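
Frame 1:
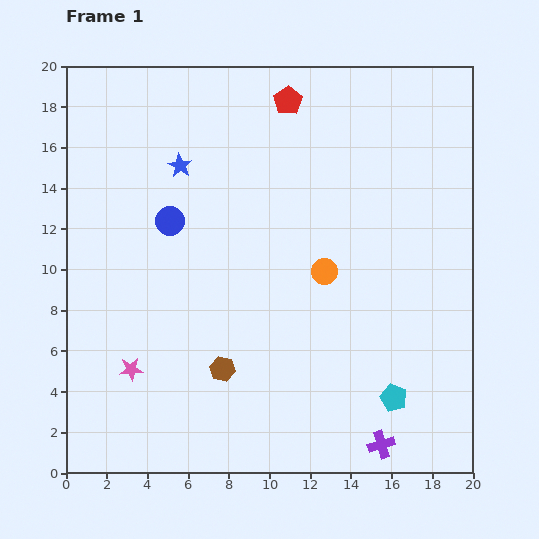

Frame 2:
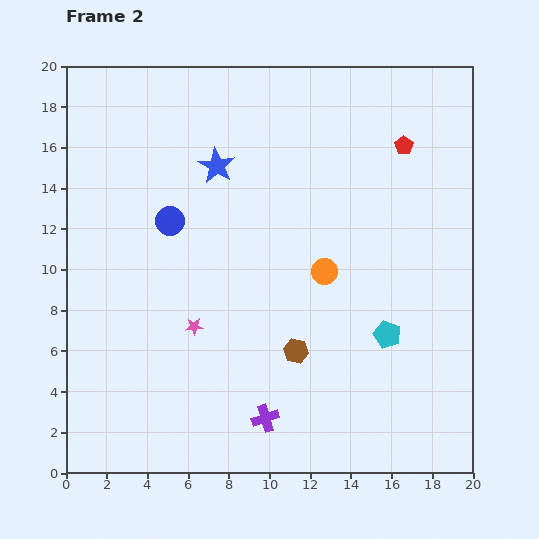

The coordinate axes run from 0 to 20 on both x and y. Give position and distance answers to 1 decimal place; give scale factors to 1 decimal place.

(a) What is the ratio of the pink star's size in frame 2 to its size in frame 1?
0.7×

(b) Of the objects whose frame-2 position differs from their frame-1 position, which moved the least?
the blue star

(moved 1.8)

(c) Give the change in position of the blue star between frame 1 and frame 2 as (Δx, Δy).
(1.8, 0.0)

The blue star was at (5.6, 15.1) in frame 1 and (7.4, 15.1) in frame 2.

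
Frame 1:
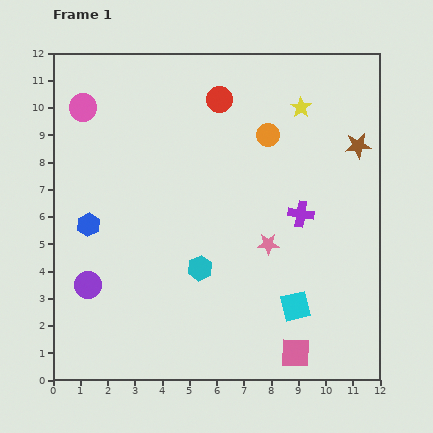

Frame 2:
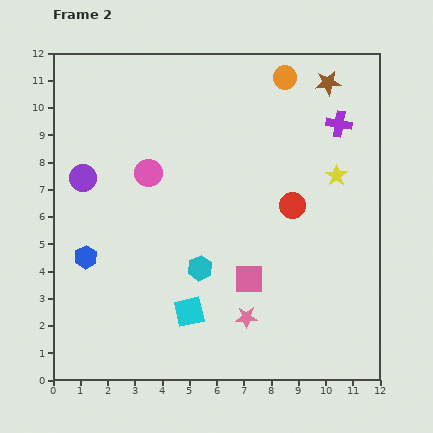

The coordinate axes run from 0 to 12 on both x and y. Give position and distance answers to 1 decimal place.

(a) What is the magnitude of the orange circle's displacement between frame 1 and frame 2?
2.2

The orange circle moved from (7.9, 9.0) to (8.5, 11.1), a distance of √(0.6² + 2.1²) ≈ 2.2.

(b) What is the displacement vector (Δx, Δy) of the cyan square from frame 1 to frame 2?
(-3.9, -0.2)

The cyan square was at (8.9, 2.7) in frame 1 and (5.0, 2.5) in frame 2.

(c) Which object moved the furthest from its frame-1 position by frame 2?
the red circle

(moved 4.7; next 3.9)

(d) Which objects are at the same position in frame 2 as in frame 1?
the cyan hexagon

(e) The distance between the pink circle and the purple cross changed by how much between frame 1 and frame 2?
-1.7

Distance in frame 1: 8.9. Distance in frame 2: 7.2.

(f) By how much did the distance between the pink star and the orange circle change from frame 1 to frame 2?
+4.9

Distance in frame 1: 4.0. Distance in frame 2: 8.9.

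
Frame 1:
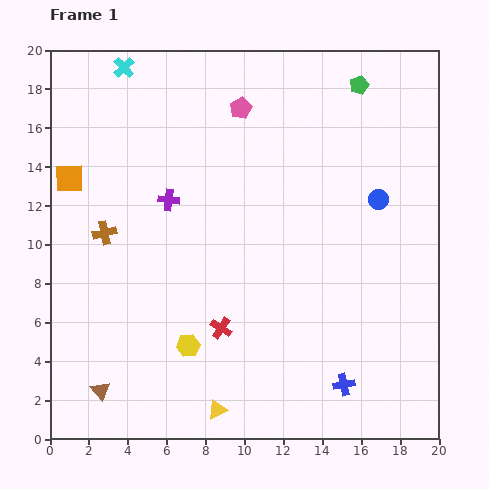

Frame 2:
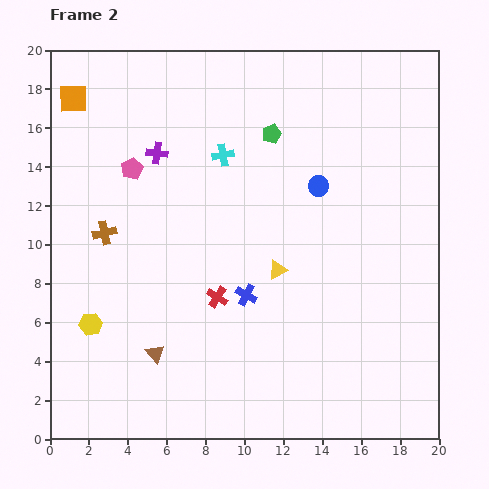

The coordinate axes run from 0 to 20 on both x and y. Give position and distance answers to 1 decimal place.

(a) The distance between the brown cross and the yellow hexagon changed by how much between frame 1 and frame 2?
-2.4

Distance in frame 1: 7.2. Distance in frame 2: 4.8.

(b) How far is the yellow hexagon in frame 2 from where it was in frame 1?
5.1

The yellow hexagon moved from (7.1, 4.8) to (2.1, 5.9), a distance of √(5.0² + 1.1²) ≈ 5.1.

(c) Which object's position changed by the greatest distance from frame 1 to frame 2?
the yellow triangle

(moved 7.8; next 6.8)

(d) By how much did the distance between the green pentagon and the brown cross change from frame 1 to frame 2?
-5.1

Distance in frame 1: 15.1. Distance in frame 2: 10.0.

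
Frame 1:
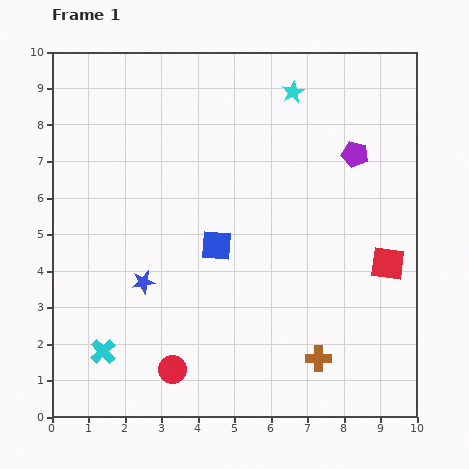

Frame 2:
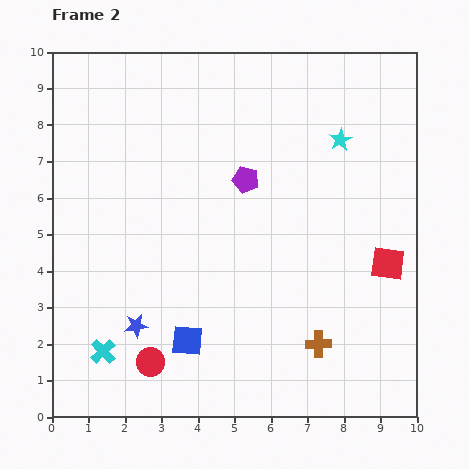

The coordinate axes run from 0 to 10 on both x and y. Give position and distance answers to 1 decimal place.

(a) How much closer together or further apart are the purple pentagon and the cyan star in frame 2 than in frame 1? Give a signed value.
+0.4

Distance in frame 1: 2.4. Distance in frame 2: 2.8.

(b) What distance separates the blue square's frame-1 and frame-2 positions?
2.7

The blue square moved from (4.5, 4.7) to (3.7, 2.1), a distance of √(0.8² + 2.6²) ≈ 2.7.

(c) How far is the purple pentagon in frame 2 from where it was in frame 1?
3.1

The purple pentagon moved from (8.3, 7.2) to (5.3, 6.5), a distance of √(3.0² + 0.7²) ≈ 3.1.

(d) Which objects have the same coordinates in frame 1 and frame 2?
the red square, the cyan cross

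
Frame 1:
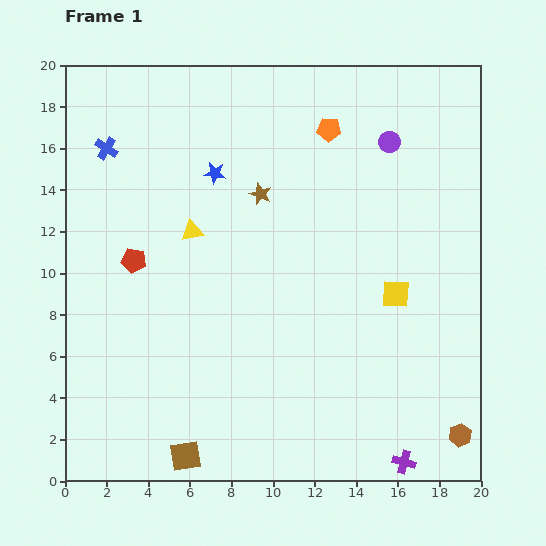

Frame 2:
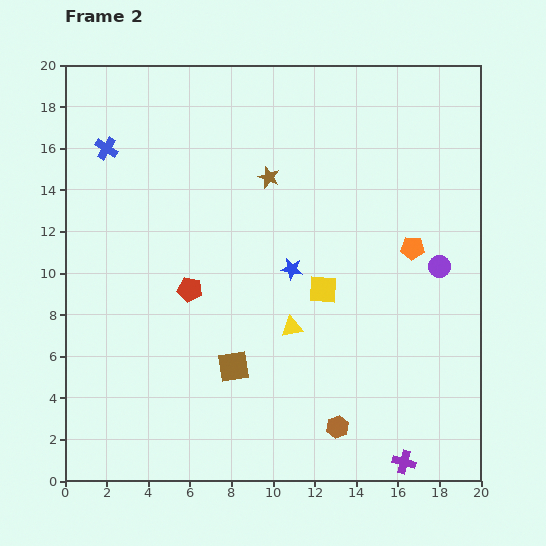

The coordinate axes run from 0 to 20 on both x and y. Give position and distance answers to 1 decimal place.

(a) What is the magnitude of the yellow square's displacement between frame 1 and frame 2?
3.5

The yellow square moved from (15.9, 9.0) to (12.4, 9.2), a distance of √(3.5² + 0.2²) ≈ 3.5.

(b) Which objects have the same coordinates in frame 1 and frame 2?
the purple cross, the blue cross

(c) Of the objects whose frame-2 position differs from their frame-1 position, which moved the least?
the brown star

(moved 0.9)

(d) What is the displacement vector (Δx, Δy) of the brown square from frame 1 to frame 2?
(2.3, 4.3)

The brown square was at (5.8, 1.2) in frame 1 and (8.1, 5.5) in frame 2.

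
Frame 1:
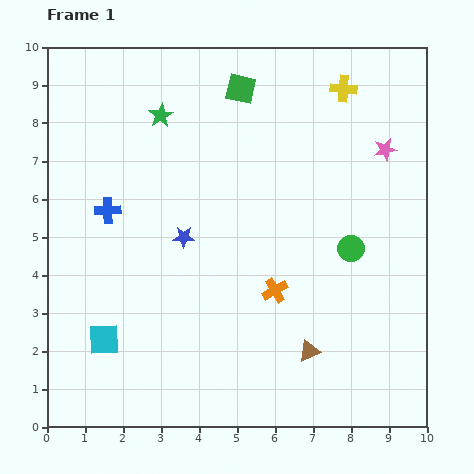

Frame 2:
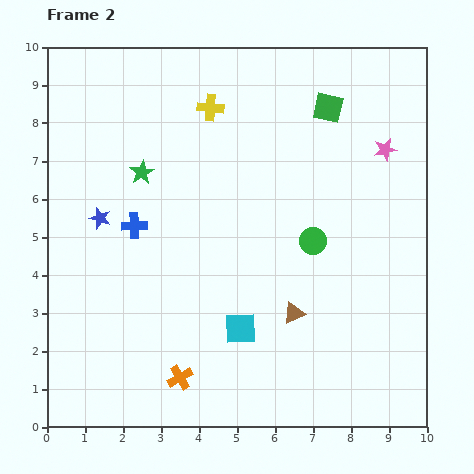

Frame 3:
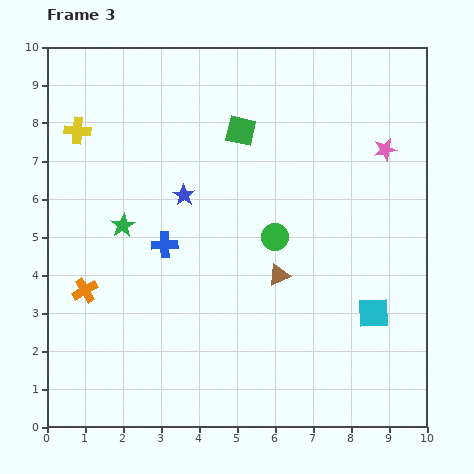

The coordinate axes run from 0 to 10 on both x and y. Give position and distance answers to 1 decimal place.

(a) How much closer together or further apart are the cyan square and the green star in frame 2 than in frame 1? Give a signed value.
-1.2

Distance in frame 1: 6.1. Distance in frame 2: 4.9.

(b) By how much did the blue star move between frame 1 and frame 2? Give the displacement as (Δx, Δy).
(-2.2, 0.5)

The blue star was at (3.6, 5.0) in frame 1 and (1.4, 5.5) in frame 2.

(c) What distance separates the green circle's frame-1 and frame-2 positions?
1.0

The green circle moved from (8.0, 4.7) to (7.0, 4.9), a distance of √(1.0² + 0.2²) ≈ 1.0.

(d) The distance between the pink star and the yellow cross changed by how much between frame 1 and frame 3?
+6.2

Distance in frame 1: 1.9. Distance in frame 3: 8.1.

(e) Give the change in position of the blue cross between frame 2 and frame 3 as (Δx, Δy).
(0.8, -0.5)

The blue cross was at (2.3, 5.3) in frame 2 and (3.1, 4.8) in frame 3.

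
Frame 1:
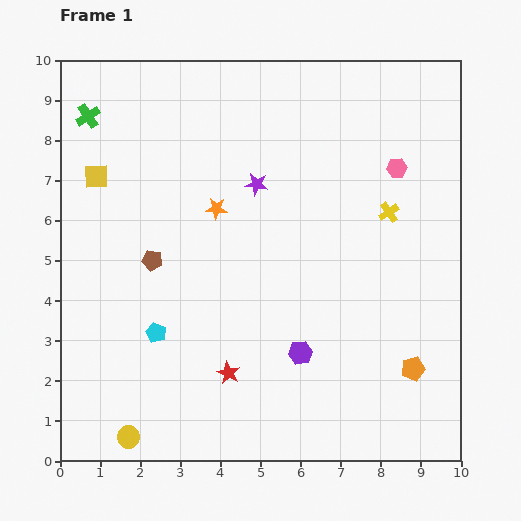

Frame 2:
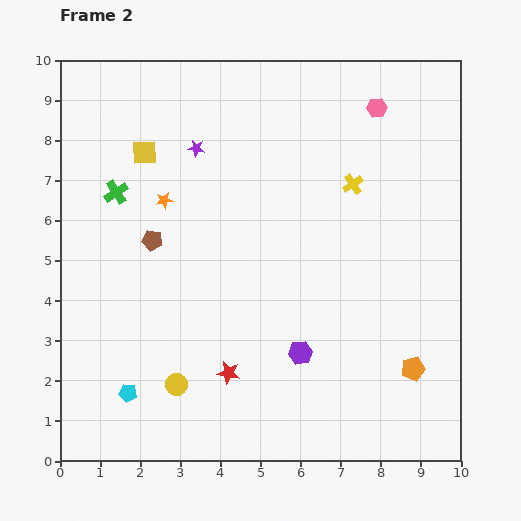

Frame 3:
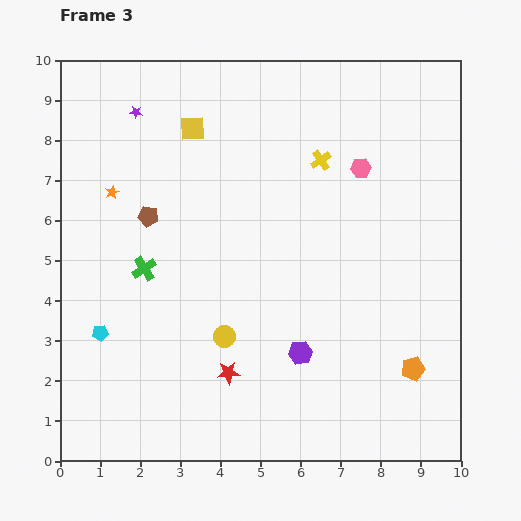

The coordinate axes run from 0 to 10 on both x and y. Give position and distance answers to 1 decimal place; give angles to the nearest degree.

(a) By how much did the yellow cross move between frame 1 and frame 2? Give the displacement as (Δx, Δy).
(-0.9, 0.7)

The yellow cross was at (8.2, 6.2) in frame 1 and (7.3, 6.9) in frame 2.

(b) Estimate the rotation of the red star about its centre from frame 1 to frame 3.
31° counter-clockwise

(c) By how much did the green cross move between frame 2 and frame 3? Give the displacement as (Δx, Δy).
(0.7, -1.9)

The green cross was at (1.4, 6.7) in frame 2 and (2.1, 4.8) in frame 3.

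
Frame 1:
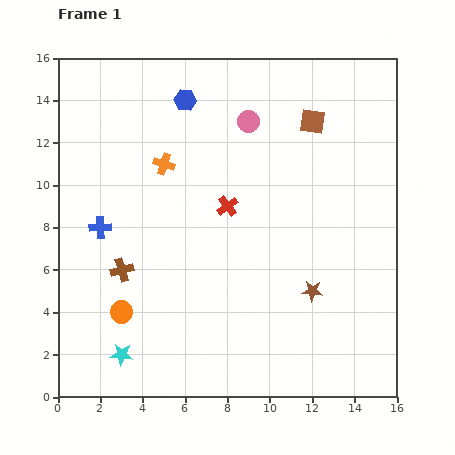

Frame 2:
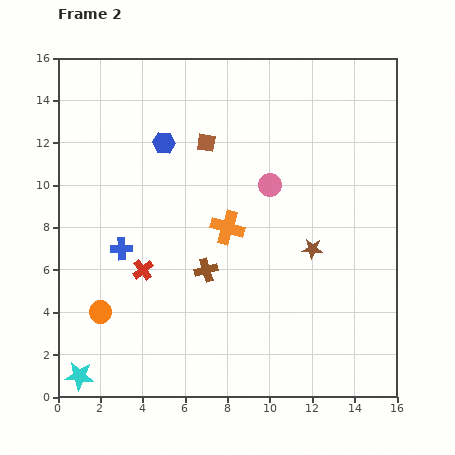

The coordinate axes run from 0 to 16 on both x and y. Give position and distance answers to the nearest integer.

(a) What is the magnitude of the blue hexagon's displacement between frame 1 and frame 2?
2

The blue hexagon moved from (6, 14) to (5, 12), a distance of √(1² + 2²) ≈ 2.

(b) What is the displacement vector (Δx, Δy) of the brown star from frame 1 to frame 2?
(0, 2)

The brown star was at (12, 5) in frame 1 and (12, 7) in frame 2.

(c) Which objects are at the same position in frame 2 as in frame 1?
none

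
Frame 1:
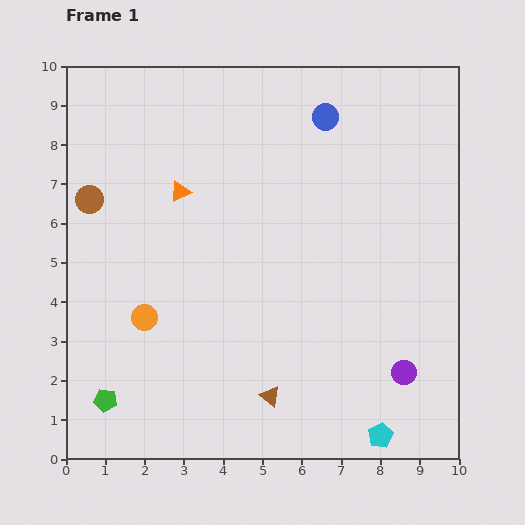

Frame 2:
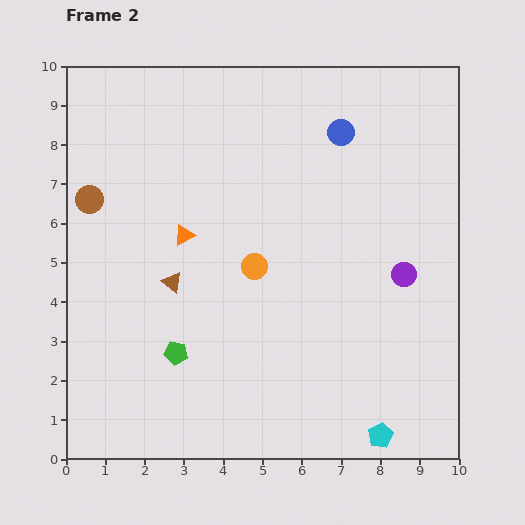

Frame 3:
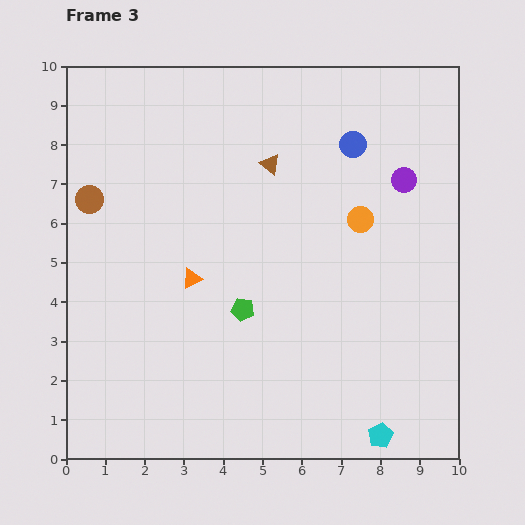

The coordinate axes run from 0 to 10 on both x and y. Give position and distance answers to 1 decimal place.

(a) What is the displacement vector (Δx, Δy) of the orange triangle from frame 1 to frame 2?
(0.1, -1.1)

The orange triangle was at (2.9, 6.8) in frame 1 and (3.0, 5.7) in frame 2.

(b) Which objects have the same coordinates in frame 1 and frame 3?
the cyan pentagon, the brown circle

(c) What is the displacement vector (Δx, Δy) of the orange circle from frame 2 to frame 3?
(2.7, 1.2)

The orange circle was at (4.8, 4.9) in frame 2 and (7.5, 6.1) in frame 3.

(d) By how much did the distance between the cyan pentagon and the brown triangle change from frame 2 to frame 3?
+0.8

Distance in frame 2: 6.6. Distance in frame 3: 7.4.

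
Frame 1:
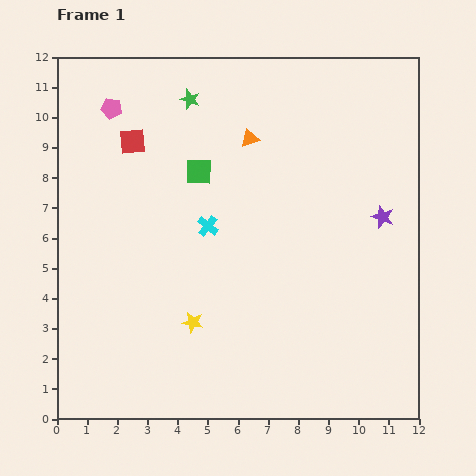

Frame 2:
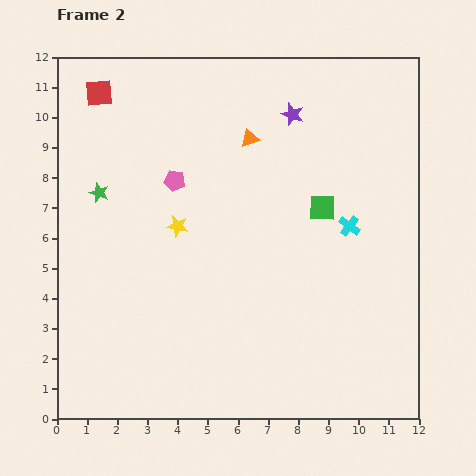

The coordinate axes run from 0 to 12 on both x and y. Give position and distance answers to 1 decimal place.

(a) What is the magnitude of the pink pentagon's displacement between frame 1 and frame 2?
3.2

The pink pentagon moved from (1.8, 10.3) to (3.9, 7.9), a distance of √(2.1² + 2.4²) ≈ 3.2.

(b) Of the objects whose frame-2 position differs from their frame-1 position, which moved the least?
the red square

(moved 1.9)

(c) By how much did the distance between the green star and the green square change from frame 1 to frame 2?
+5.0

Distance in frame 1: 2.4. Distance in frame 2: 7.4.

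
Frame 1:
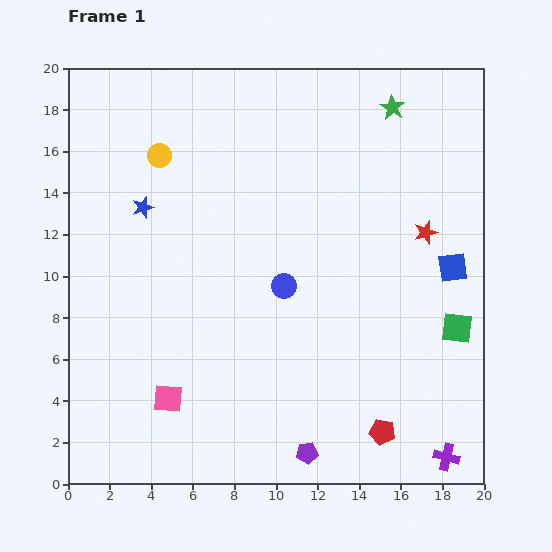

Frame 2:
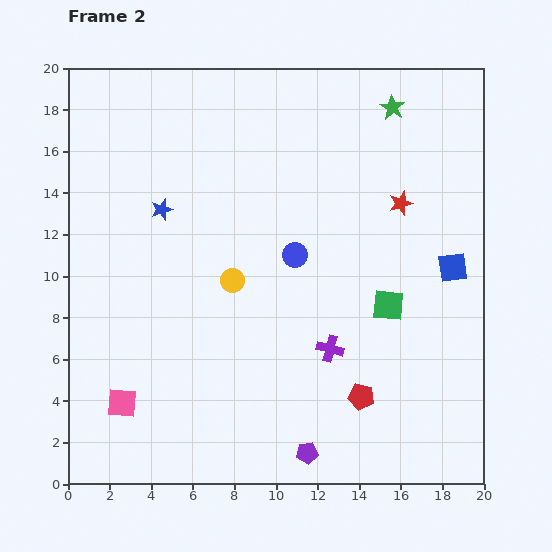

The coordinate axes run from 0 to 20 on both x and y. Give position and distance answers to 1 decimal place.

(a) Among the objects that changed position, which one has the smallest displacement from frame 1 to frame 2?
the blue star

(moved 0.9)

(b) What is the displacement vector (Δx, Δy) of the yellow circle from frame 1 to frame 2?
(3.5, -6.0)

The yellow circle was at (4.4, 15.8) in frame 1 and (7.9, 9.8) in frame 2.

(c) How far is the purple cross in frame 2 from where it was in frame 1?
7.6

The purple cross moved from (18.2, 1.3) to (12.6, 6.5), a distance of √(5.6² + 5.2²) ≈ 7.6.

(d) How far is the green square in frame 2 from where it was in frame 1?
3.5

The green square moved from (18.7, 7.5) to (15.4, 8.6), a distance of √(3.3² + 1.1²) ≈ 3.5.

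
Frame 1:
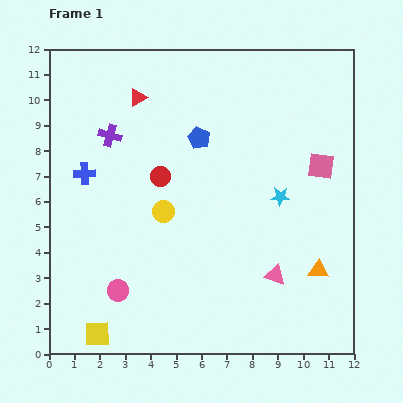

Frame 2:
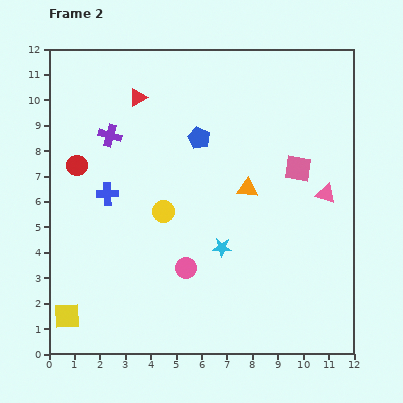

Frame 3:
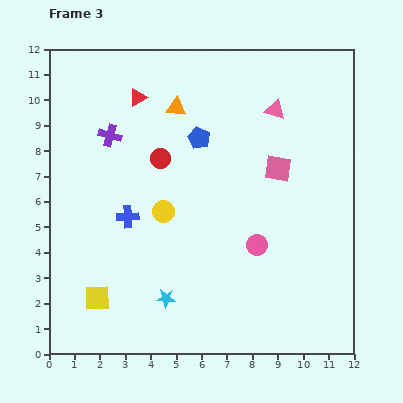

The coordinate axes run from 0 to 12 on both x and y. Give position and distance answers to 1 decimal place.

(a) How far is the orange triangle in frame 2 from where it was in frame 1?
4.3

The orange triangle moved from (10.6, 3.3) to (7.8, 6.5), a distance of √(2.8² + 3.2²) ≈ 4.3.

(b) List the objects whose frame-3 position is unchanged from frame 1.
the red triangle, the purple cross, the blue pentagon, the yellow circle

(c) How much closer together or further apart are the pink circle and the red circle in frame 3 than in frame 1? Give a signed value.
+0.3

Distance in frame 1: 4.8. Distance in frame 3: 5.1.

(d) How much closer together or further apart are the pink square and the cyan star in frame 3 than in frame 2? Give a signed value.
+2.4

Distance in frame 2: 4.3. Distance in frame 3: 6.7.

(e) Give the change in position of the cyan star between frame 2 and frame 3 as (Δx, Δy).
(-2.2, -2.0)

The cyan star was at (6.8, 4.2) in frame 2 and (4.6, 2.2) in frame 3.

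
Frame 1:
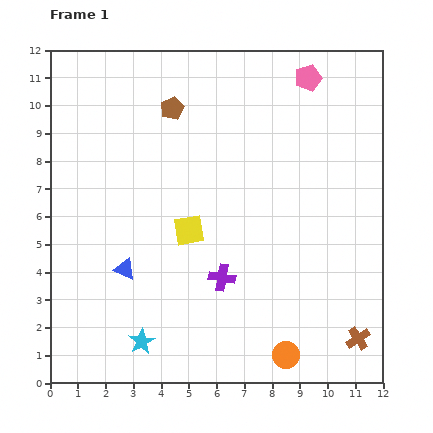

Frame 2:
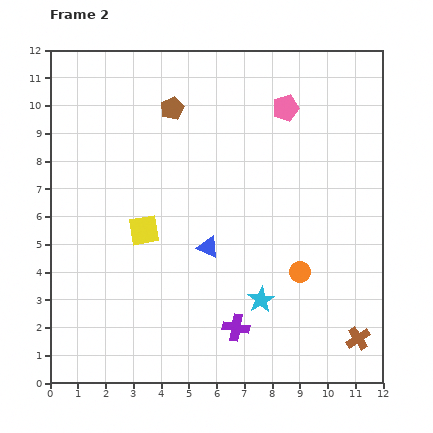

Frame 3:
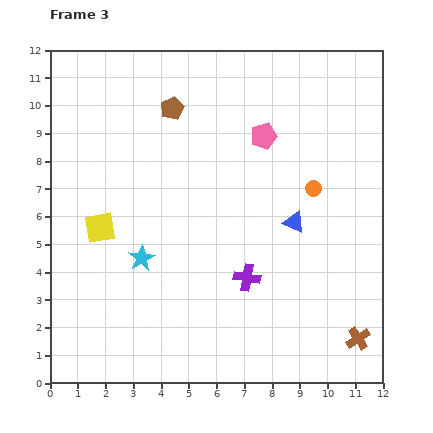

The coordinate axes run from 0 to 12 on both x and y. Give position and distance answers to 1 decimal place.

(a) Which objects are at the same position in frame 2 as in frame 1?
the brown pentagon, the brown cross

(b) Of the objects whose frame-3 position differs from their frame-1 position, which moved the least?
the purple cross

(moved 0.9)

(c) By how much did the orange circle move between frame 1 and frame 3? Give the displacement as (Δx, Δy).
(1.0, 6.0)

The orange circle was at (8.5, 1.0) in frame 1 and (9.5, 7.0) in frame 3.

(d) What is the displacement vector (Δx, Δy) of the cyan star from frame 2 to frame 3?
(-4.3, 1.5)

The cyan star was at (7.6, 3.0) in frame 2 and (3.3, 4.5) in frame 3.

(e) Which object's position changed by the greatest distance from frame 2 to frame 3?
the cyan star

(moved 4.6; next 3.2)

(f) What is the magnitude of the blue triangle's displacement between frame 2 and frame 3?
3.2

The blue triangle moved from (5.7, 4.9) to (8.8, 5.8), a distance of √(3.1² + 0.9²) ≈ 3.2.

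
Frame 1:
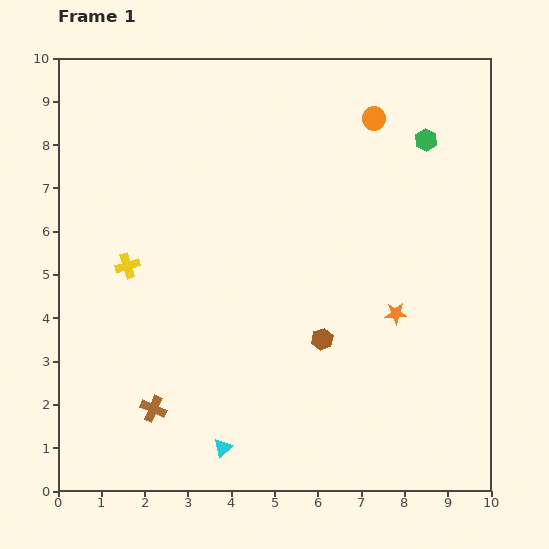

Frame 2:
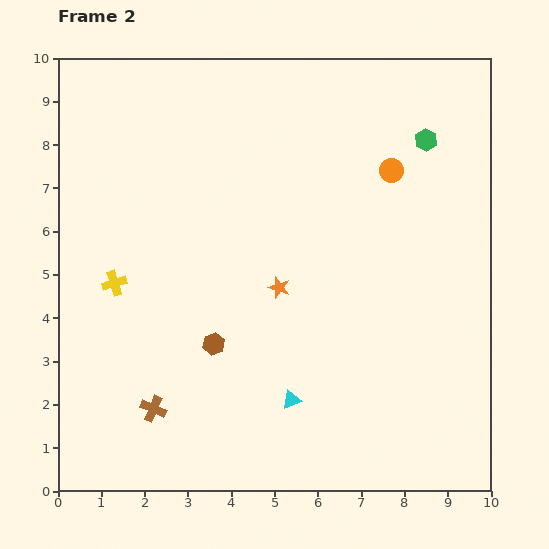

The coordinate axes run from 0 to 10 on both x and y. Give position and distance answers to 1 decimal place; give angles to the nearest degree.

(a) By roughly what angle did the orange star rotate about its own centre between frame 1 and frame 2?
19° clockwise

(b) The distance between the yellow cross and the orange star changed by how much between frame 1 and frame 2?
-2.5

Distance in frame 1: 6.3. Distance in frame 2: 3.8.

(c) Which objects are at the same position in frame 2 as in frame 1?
the green hexagon, the brown cross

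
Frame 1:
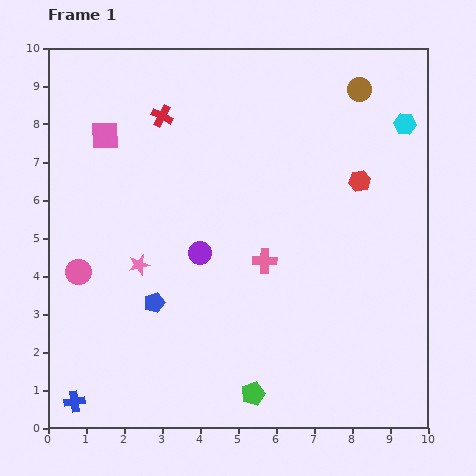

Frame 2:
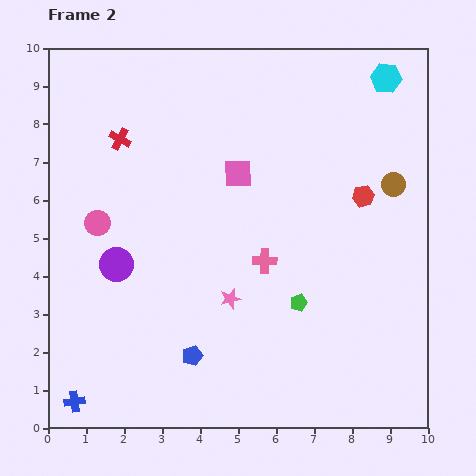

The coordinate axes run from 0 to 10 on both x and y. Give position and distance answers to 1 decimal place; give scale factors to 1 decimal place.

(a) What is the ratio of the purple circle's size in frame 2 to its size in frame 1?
1.5×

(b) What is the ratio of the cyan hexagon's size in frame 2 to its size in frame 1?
1.4×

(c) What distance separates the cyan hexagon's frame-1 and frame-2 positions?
1.3

The cyan hexagon moved from (9.4, 8.0) to (8.9, 9.2), a distance of √(0.5² + 1.2²) ≈ 1.3.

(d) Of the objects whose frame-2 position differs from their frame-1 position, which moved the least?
the red hexagon

(moved 0.4)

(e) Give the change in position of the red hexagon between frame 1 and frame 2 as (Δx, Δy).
(0.1, -0.4)

The red hexagon was at (8.2, 6.5) in frame 1 and (8.3, 6.1) in frame 2.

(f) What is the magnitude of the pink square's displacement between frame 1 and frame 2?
3.6

The pink square moved from (1.5, 7.7) to (5.0, 6.7), a distance of √(3.5² + 1.0²) ≈ 3.6.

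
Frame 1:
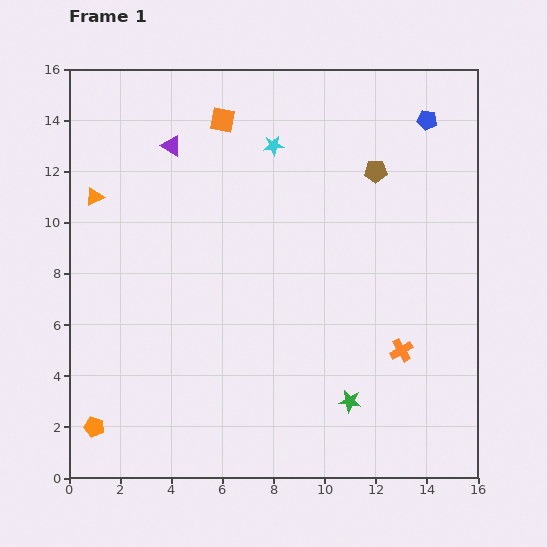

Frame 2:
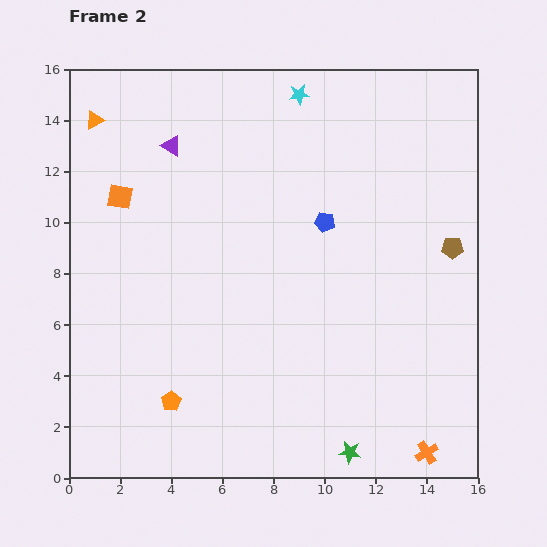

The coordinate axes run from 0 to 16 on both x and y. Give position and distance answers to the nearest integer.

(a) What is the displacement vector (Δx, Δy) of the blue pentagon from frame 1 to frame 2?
(-4, -4)

The blue pentagon was at (14, 14) in frame 1 and (10, 10) in frame 2.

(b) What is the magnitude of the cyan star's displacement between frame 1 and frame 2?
2

The cyan star moved from (8, 13) to (9, 15), a distance of √(1² + 2²) ≈ 2.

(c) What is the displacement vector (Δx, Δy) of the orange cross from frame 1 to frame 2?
(1, -4)

The orange cross was at (13, 5) in frame 1 and (14, 1) in frame 2.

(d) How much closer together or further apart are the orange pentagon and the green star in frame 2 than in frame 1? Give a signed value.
-3

Distance in frame 1: 10. Distance in frame 2: 7.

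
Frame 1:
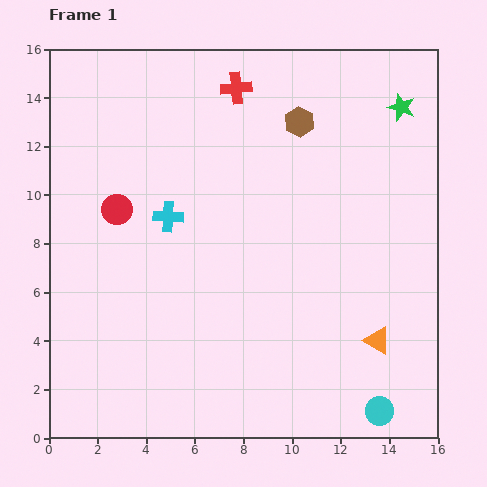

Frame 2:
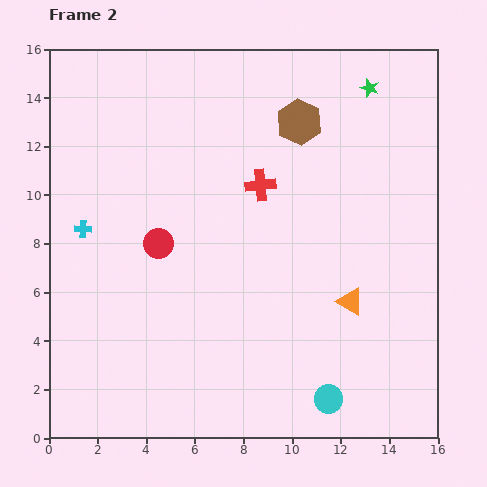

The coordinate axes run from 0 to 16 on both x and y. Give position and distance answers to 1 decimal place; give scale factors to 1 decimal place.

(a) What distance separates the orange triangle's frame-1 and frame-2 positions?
1.9

The orange triangle moved from (13.5, 4.0) to (12.4, 5.6), a distance of √(1.1² + 1.6²) ≈ 1.9.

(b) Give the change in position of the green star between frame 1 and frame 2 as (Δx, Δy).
(-1.3, 0.8)

The green star was at (14.5, 13.6) in frame 1 and (13.2, 14.4) in frame 2.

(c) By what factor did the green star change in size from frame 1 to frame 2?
0.7×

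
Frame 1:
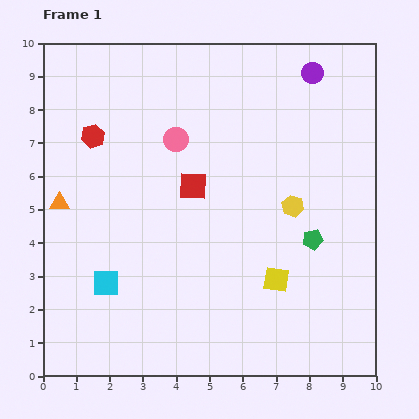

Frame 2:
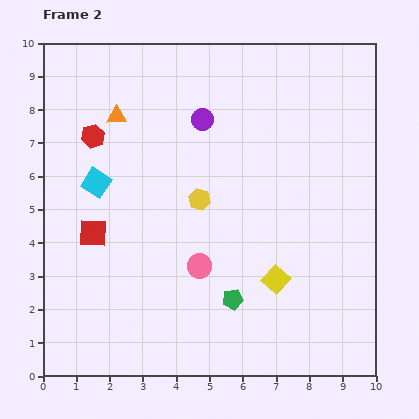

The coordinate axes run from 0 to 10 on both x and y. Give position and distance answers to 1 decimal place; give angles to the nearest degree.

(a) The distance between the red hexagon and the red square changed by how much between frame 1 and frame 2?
-0.5

Distance in frame 1: 3.4. Distance in frame 2: 2.9.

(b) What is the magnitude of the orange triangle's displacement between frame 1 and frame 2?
3.1

The orange triangle moved from (0.5, 5.2) to (2.2, 7.8), a distance of √(1.7² + 2.6²) ≈ 3.1.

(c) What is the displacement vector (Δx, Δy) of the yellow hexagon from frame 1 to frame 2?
(-2.8, 0.2)

The yellow hexagon was at (7.5, 5.1) in frame 1 and (4.7, 5.3) in frame 2.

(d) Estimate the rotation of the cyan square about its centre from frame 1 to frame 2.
32° clockwise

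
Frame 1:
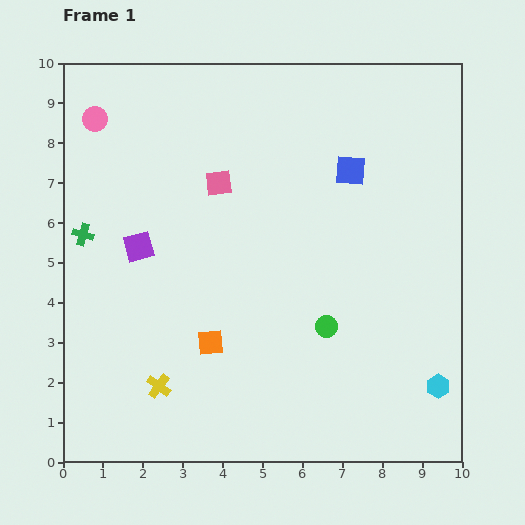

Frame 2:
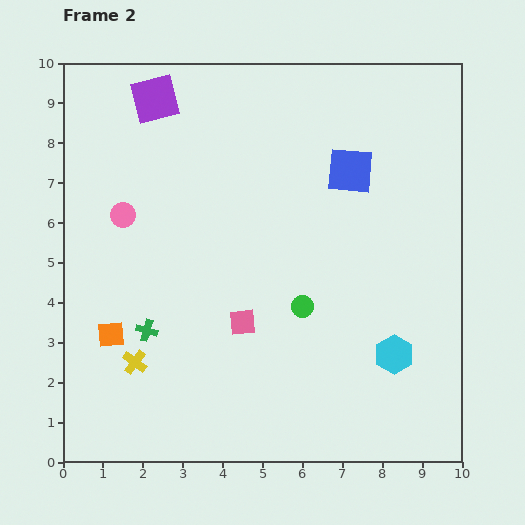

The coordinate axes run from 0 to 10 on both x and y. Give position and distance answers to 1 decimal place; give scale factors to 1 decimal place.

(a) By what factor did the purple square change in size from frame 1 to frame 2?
1.6×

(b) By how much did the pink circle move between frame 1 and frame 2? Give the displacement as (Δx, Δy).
(0.7, -2.4)

The pink circle was at (0.8, 8.6) in frame 1 and (1.5, 6.2) in frame 2.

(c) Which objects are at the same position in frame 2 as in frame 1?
the blue square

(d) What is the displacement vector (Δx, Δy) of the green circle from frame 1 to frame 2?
(-0.6, 0.5)

The green circle was at (6.6, 3.4) in frame 1 and (6.0, 3.9) in frame 2.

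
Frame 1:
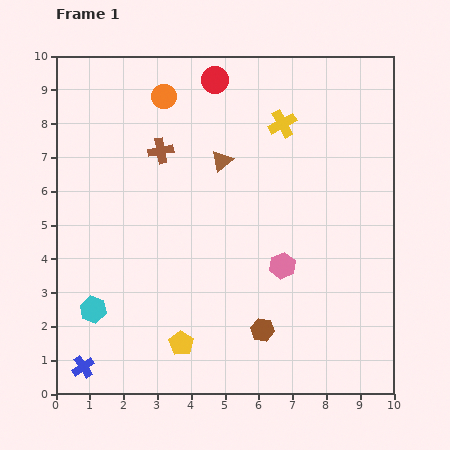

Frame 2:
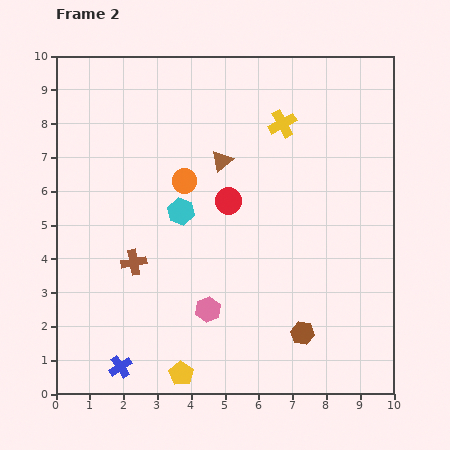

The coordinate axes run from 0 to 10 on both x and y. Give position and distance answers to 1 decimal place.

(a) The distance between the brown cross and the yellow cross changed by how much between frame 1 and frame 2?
+2.3

Distance in frame 1: 3.7. Distance in frame 2: 6.0.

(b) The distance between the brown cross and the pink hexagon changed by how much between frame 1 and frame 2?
-2.4

Distance in frame 1: 5.0. Distance in frame 2: 2.6.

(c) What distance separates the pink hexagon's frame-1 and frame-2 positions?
2.6

The pink hexagon moved from (6.7, 3.8) to (4.5, 2.5), a distance of √(2.2² + 1.3²) ≈ 2.6.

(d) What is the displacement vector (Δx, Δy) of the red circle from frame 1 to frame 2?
(0.4, -3.6)

The red circle was at (4.7, 9.3) in frame 1 and (5.1, 5.7) in frame 2.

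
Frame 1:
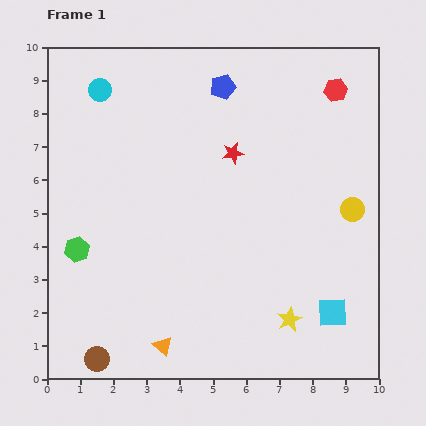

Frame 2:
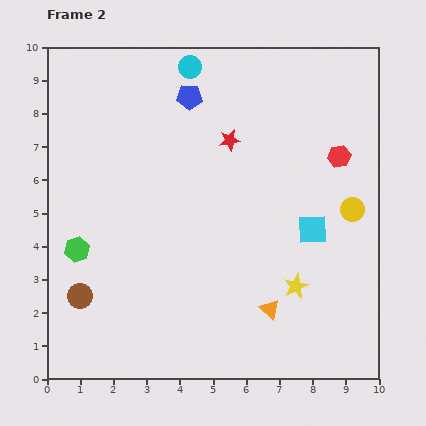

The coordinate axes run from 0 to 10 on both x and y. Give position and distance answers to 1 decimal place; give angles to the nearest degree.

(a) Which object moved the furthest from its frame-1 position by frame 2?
the orange triangle

(moved 3.4; next 2.8)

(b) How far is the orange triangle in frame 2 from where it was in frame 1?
3.4

The orange triangle moved from (3.5, 1.0) to (6.7, 2.1), a distance of √(3.2² + 1.1²) ≈ 3.4.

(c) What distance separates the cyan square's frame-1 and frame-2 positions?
2.6

The cyan square moved from (8.6, 2.0) to (8.0, 4.5), a distance of √(0.6² + 2.5²) ≈ 2.6.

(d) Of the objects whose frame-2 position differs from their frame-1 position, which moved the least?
the red star

(moved 0.4)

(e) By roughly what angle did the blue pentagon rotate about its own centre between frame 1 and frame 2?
17° clockwise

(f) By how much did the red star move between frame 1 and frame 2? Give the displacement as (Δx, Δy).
(-0.1, 0.4)

The red star was at (5.6, 6.8) in frame 1 and (5.5, 7.2) in frame 2.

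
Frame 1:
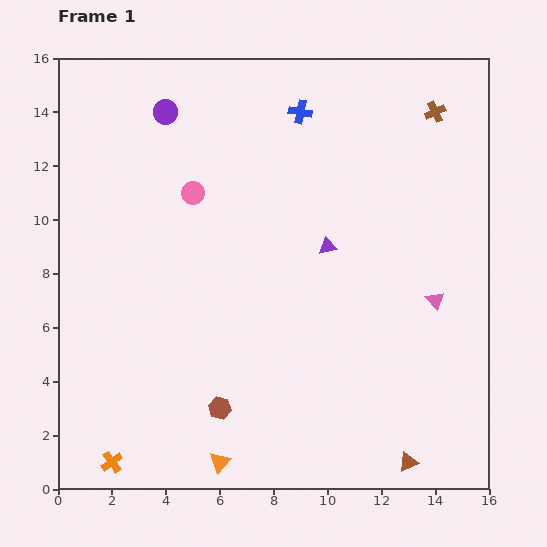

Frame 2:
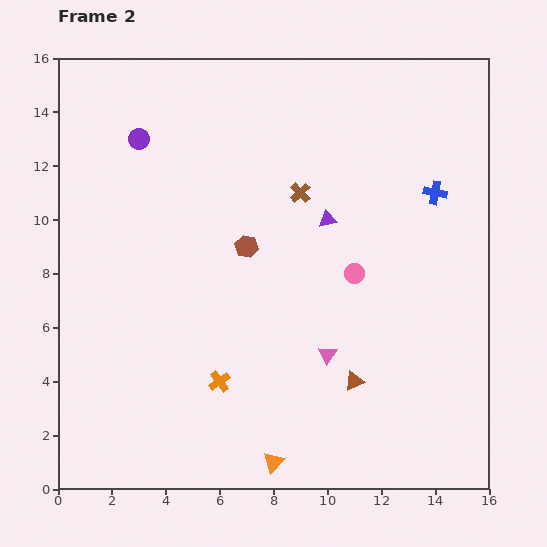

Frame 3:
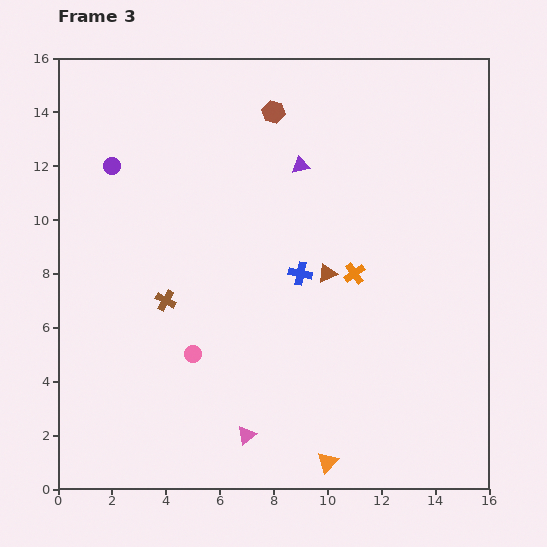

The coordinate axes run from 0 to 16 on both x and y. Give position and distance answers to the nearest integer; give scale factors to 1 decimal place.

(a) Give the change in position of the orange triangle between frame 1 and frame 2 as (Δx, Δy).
(2, 0)

The orange triangle was at (6, 1) in frame 1 and (8, 1) in frame 2.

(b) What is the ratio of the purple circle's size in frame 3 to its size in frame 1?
0.7×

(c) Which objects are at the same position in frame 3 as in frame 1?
none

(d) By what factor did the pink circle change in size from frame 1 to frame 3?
0.7×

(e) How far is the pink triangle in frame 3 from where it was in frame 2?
4

The pink triangle moved from (10, 5) to (7, 2), a distance of √(3² + 3²) ≈ 4.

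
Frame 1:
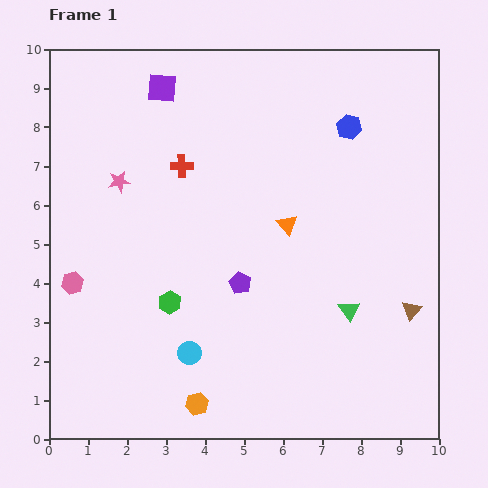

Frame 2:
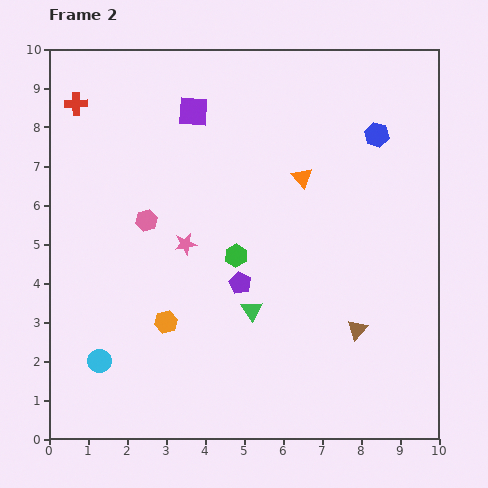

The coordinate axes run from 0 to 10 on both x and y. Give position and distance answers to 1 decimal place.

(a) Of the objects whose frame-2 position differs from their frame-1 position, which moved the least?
the blue hexagon

(moved 0.7)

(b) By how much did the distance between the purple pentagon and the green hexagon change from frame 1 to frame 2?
-1.2

Distance in frame 1: 1.9. Distance in frame 2: 0.7.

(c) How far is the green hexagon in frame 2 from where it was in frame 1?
2.1

The green hexagon moved from (3.1, 3.5) to (4.8, 4.7), a distance of √(1.7² + 1.2²) ≈ 2.1.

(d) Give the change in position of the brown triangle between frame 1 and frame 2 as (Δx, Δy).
(-1.4, -0.5)

The brown triangle was at (9.3, 3.3) in frame 1 and (7.9, 2.8) in frame 2.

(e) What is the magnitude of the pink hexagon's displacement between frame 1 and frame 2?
2.5

The pink hexagon moved from (0.6, 4.0) to (2.5, 5.6), a distance of √(1.9² + 1.6²) ≈ 2.5.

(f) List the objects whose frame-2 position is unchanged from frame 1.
the purple pentagon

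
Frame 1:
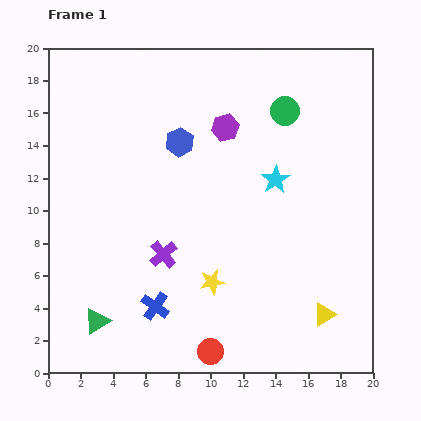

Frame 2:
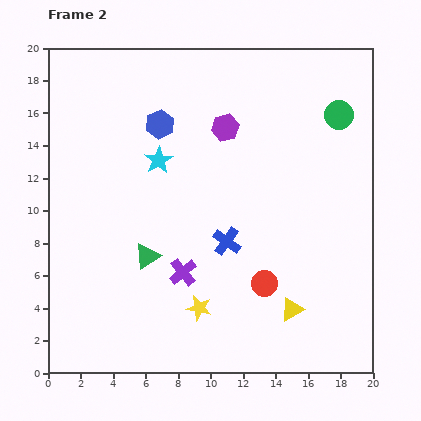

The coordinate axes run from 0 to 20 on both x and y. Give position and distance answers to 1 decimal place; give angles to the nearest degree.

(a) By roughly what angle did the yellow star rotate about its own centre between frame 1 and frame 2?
23° clockwise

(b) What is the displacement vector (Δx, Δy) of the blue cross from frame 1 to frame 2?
(4.4, 4.0)

The blue cross was at (6.6, 4.1) in frame 1 and (11.0, 8.1) in frame 2.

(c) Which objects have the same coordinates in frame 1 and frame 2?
the purple hexagon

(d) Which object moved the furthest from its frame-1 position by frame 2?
the cyan star

(moved 7.3; next 5.9)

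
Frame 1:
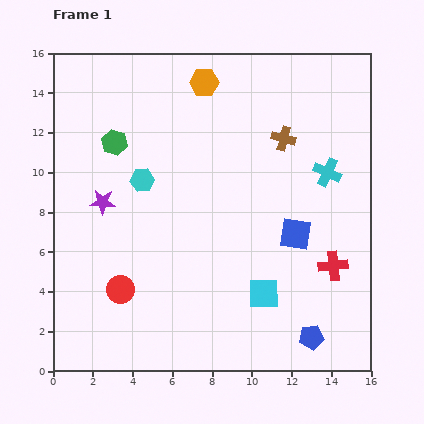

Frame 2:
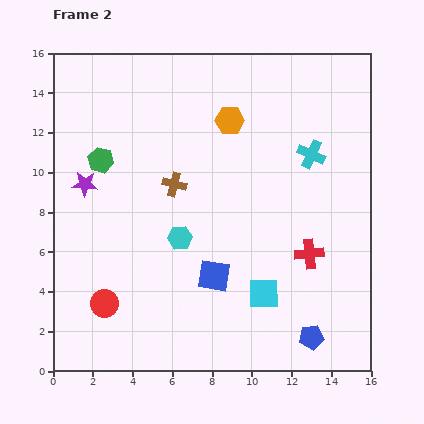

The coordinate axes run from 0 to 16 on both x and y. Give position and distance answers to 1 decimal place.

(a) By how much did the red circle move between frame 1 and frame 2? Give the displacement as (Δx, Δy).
(-0.8, -0.7)

The red circle was at (3.4, 4.1) in frame 1 and (2.6, 3.4) in frame 2.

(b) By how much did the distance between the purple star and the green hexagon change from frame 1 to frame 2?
-1.7

Distance in frame 1: 3.1. Distance in frame 2: 1.4.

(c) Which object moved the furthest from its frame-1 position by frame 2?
the brown cross

(moved 6.0; next 4.6)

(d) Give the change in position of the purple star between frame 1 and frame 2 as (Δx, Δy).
(-0.9, 0.9)

The purple star was at (2.5, 8.5) in frame 1 and (1.6, 9.4) in frame 2.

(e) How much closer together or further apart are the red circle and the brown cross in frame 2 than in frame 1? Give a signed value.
-4.3

Distance in frame 1: 11.2. Distance in frame 2: 6.9.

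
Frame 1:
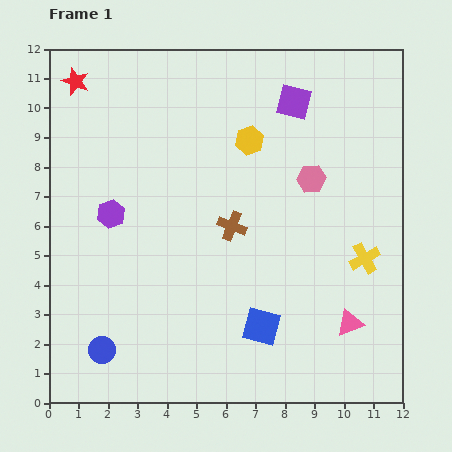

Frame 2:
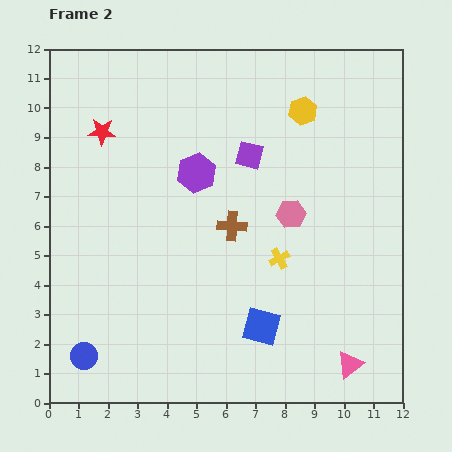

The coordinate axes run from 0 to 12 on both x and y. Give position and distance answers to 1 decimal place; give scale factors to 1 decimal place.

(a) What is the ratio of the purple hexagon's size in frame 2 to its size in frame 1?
1.4×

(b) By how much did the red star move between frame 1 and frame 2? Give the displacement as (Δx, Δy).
(0.9, -1.7)

The red star was at (0.9, 10.9) in frame 1 and (1.8, 9.2) in frame 2.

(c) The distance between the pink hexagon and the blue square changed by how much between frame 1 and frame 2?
-1.4

Distance in frame 1: 5.3. Distance in frame 2: 3.9.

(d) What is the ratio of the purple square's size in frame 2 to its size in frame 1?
0.8×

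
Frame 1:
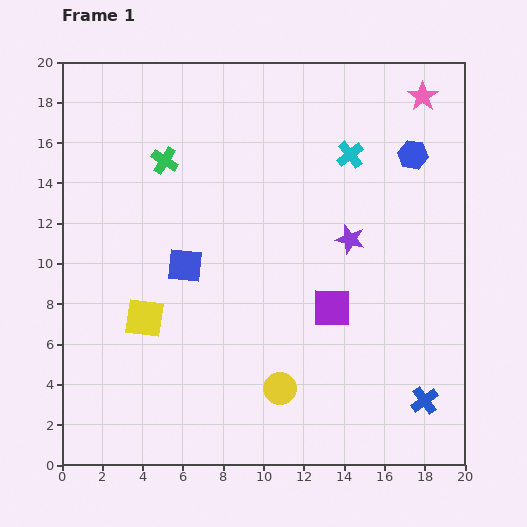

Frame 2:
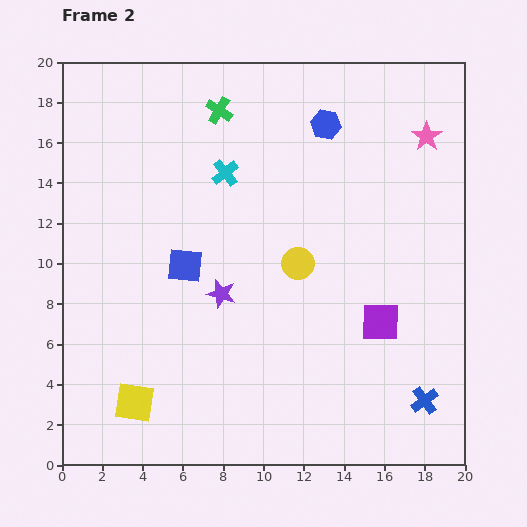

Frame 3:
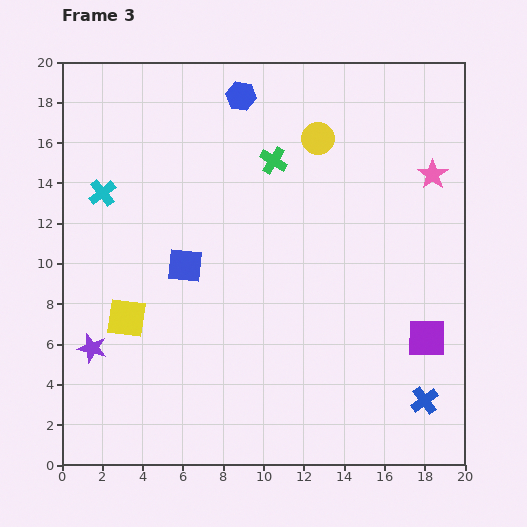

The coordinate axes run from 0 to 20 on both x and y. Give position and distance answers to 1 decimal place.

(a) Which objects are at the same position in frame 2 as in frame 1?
the blue square, the blue cross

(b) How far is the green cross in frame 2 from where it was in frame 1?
3.7

The green cross moved from (5.1, 15.1) to (7.8, 17.6), a distance of √(2.7² + 2.5²) ≈ 3.7.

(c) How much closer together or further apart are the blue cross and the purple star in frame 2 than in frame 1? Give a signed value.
+2.6

Distance in frame 1: 8.8. Distance in frame 2: 11.4.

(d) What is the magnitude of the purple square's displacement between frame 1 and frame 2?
2.5

The purple square moved from (13.4, 7.8) to (15.8, 7.1), a distance of √(2.4² + 0.7²) ≈ 2.5.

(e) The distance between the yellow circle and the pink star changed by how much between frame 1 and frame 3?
-10.1

Distance in frame 1: 16.1. Distance in frame 3: 6.0.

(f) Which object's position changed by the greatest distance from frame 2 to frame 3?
the purple star

(moved 6.9; next 6.3)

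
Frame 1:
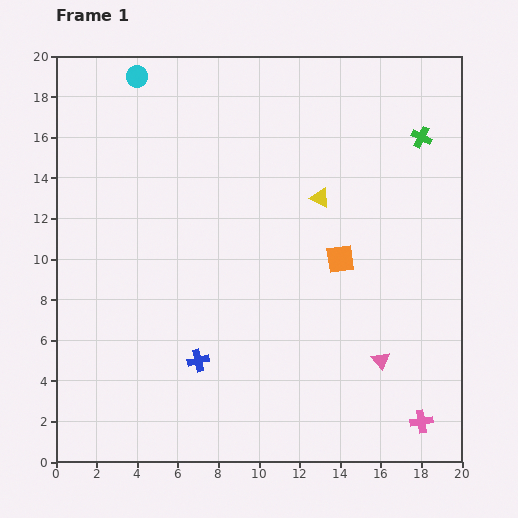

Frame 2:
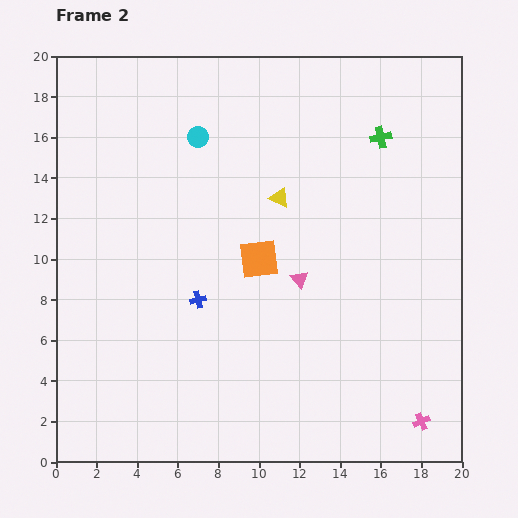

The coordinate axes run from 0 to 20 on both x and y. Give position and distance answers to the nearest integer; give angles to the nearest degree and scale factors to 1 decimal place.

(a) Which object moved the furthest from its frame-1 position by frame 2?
the pink triangle

(moved 6; next 4)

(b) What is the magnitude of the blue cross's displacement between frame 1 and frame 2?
3

The blue cross moved from (7, 5) to (7, 8), a distance of √(0² + 3²) ≈ 3.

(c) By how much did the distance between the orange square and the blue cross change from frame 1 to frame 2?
-5

Distance in frame 1: 9. Distance in frame 2: 4.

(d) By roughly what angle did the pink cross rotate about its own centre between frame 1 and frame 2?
16° counter-clockwise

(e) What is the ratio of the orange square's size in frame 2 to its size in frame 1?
1.4×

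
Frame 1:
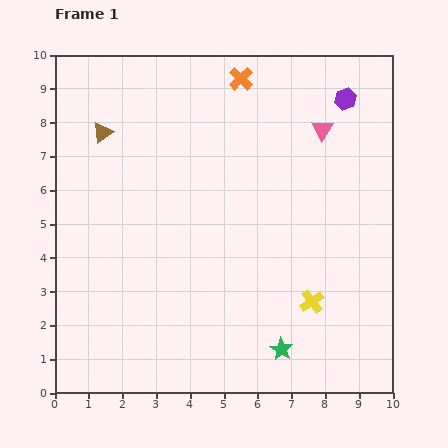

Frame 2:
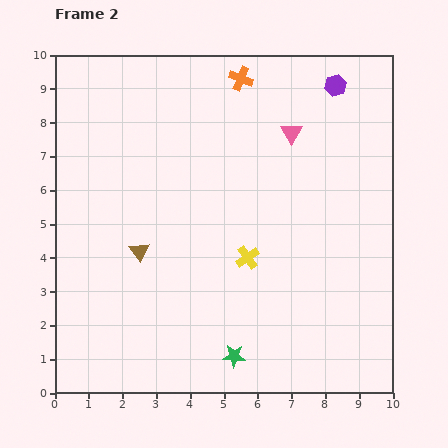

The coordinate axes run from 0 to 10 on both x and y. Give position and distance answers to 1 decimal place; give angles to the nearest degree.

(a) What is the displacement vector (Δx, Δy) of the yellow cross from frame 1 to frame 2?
(-1.9, 1.3)

The yellow cross was at (7.6, 2.7) in frame 1 and (5.7, 4.0) in frame 2.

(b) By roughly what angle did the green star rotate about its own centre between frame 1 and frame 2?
28° counter-clockwise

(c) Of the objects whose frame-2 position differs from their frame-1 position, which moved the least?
the purple hexagon

(moved 0.5)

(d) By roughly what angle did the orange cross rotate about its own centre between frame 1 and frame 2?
23° counter-clockwise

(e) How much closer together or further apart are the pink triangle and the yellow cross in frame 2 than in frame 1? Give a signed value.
-1.2

Distance in frame 1: 5.1. Distance in frame 2: 3.9.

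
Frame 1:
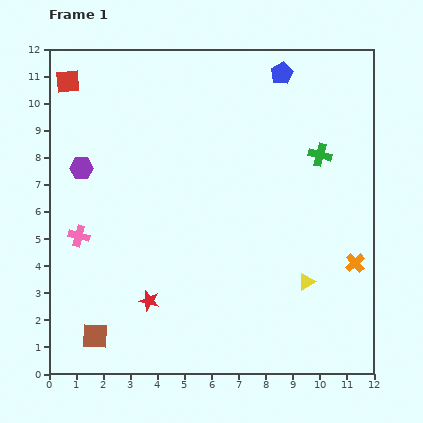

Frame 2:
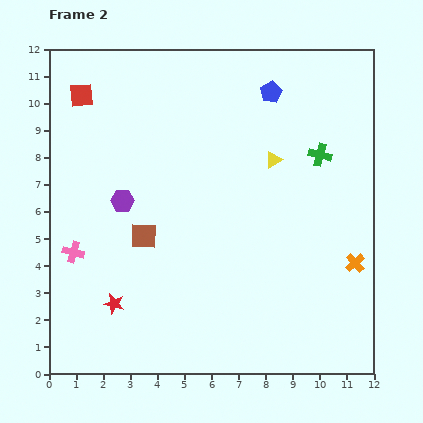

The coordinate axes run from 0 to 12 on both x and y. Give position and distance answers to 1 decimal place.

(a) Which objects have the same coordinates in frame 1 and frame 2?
the green cross, the orange cross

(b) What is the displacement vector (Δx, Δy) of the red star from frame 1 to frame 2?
(-1.3, -0.1)

The red star was at (3.7, 2.7) in frame 1 and (2.4, 2.6) in frame 2.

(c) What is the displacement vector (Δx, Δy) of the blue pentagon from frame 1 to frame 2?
(-0.4, -0.7)

The blue pentagon was at (8.6, 11.1) in frame 1 and (8.2, 10.4) in frame 2.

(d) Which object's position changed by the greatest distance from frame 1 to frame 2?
the yellow triangle

(moved 4.7; next 4.1)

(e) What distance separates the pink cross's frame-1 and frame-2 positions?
0.6

The pink cross moved from (1.1, 5.1) to (0.9, 4.5), a distance of √(0.2² + 0.6²) ≈ 0.6.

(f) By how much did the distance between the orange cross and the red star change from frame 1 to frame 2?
+1.3

Distance in frame 1: 7.7. Distance in frame 2: 9.0.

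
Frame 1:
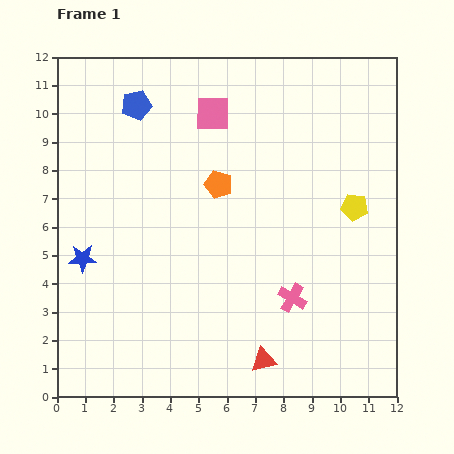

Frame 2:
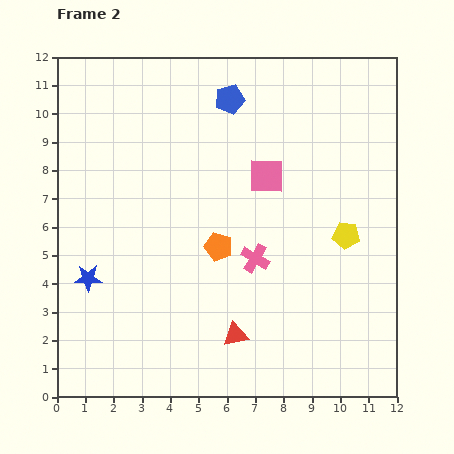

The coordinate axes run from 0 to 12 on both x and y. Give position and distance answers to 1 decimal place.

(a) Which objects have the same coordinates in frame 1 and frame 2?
none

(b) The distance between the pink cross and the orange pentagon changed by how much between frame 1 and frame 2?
-3.4

Distance in frame 1: 4.8. Distance in frame 2: 1.4.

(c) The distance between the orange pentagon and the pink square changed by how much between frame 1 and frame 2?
+0.5

Distance in frame 1: 2.5. Distance in frame 2: 3.0.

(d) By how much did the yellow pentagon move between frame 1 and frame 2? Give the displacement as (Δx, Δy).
(-0.3, -1.0)

The yellow pentagon was at (10.5, 6.7) in frame 1 and (10.2, 5.7) in frame 2.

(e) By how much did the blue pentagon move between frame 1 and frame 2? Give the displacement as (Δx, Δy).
(3.3, 0.2)

The blue pentagon was at (2.8, 10.3) in frame 1 and (6.1, 10.5) in frame 2.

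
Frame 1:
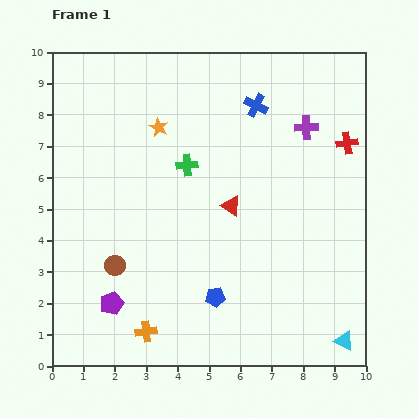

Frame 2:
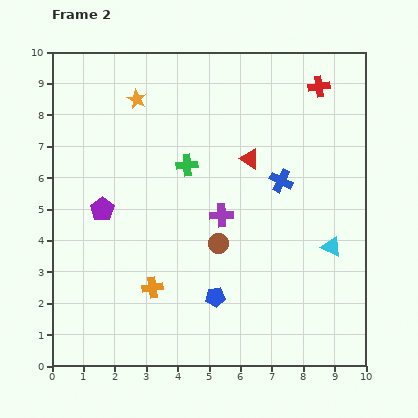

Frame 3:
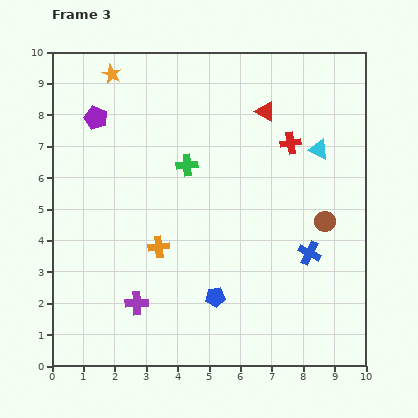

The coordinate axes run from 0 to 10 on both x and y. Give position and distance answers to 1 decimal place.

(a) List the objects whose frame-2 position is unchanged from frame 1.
the green cross, the blue pentagon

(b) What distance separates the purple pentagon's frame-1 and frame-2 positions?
3.0

The purple pentagon moved from (1.9, 2.0) to (1.6, 5.0), a distance of √(0.3² + 3.0²) ≈ 3.0.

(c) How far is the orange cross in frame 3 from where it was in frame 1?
2.7

The orange cross moved from (3.0, 1.1) to (3.4, 3.8), a distance of √(0.4² + 2.7²) ≈ 2.7.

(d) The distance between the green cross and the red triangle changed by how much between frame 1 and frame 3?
+1.1

Distance in frame 1: 1.9. Distance in frame 3: 3.0.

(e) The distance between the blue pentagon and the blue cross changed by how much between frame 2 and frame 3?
-1.0

Distance in frame 2: 4.3. Distance in frame 3: 3.3.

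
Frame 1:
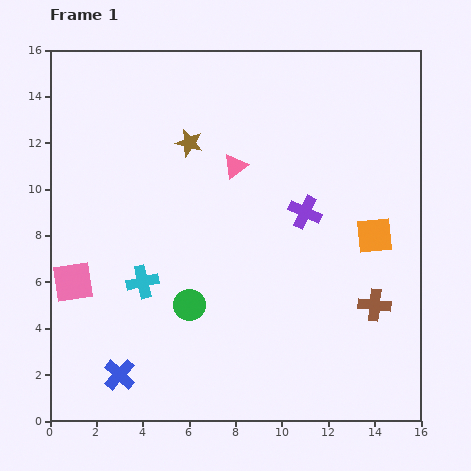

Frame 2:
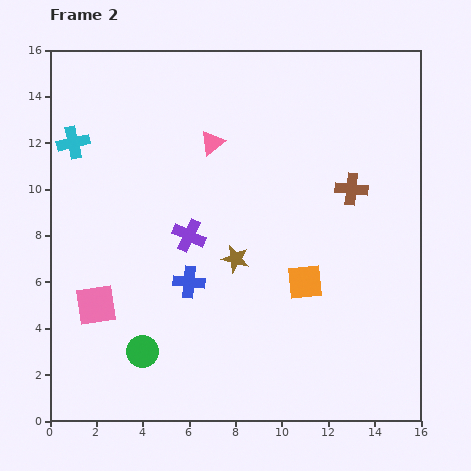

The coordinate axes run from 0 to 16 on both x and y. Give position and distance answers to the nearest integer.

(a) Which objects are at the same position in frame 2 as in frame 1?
none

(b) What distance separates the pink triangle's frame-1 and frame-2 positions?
1

The pink triangle moved from (8, 11) to (7, 12), a distance of √(1² + 1²) ≈ 1.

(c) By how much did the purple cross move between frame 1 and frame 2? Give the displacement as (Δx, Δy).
(-5, -1)

The purple cross was at (11, 9) in frame 1 and (6, 8) in frame 2.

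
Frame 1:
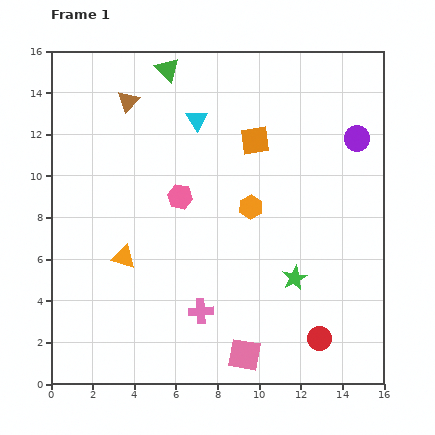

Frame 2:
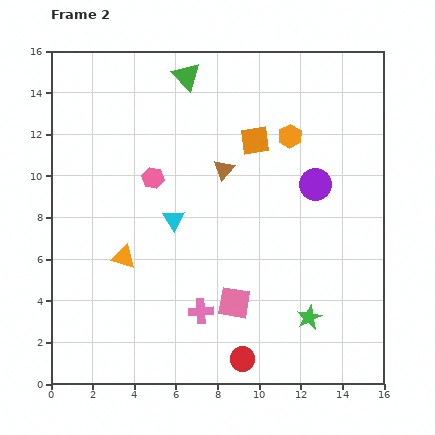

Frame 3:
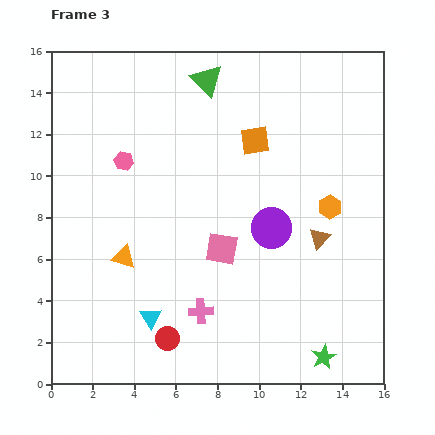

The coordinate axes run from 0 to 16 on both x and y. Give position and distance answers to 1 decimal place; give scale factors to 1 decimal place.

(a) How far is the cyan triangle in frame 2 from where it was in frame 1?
4.9

The cyan triangle moved from (7.0, 12.7) to (5.9, 7.9), a distance of √(1.1² + 4.8²) ≈ 4.9.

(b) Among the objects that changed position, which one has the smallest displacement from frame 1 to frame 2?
the green triangle

(moved 0.9)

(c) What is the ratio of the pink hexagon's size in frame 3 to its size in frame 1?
0.8×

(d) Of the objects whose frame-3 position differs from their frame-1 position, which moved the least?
the green triangle

(moved 2.0)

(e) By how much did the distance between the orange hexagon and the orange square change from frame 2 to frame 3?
+3.1

Distance in frame 2: 1.7. Distance in frame 3: 4.8.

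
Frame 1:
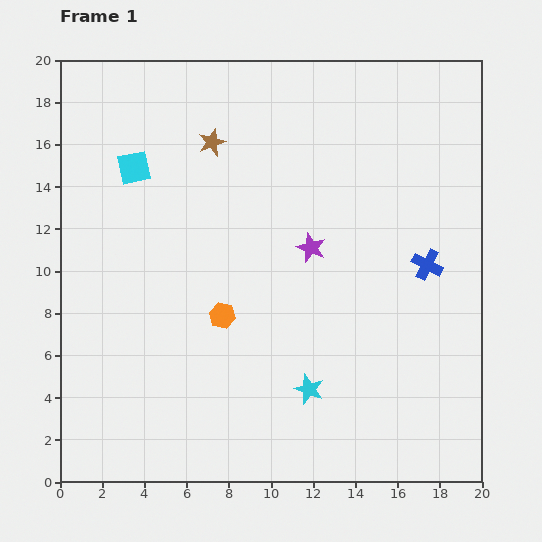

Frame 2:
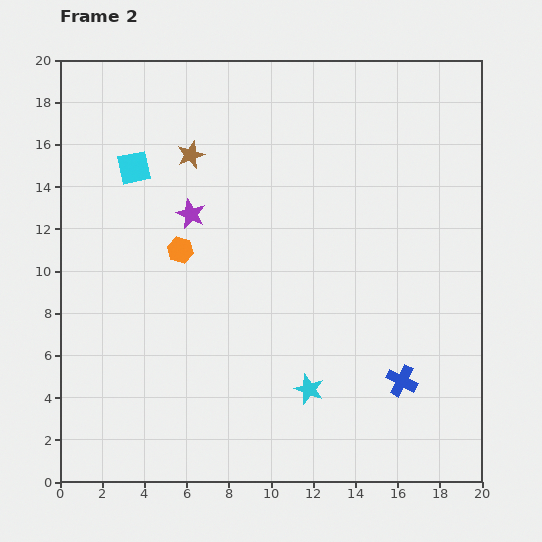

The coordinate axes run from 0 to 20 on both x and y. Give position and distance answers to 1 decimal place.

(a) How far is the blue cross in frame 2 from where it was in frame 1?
5.6

The blue cross moved from (17.4, 10.3) to (16.2, 4.8), a distance of √(1.2² + 5.5²) ≈ 5.6.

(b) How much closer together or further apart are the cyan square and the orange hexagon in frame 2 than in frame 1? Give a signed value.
-3.7

Distance in frame 1: 8.2. Distance in frame 2: 4.5.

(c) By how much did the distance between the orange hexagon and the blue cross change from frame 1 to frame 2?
+2.2

Distance in frame 1: 10.0. Distance in frame 2: 12.2.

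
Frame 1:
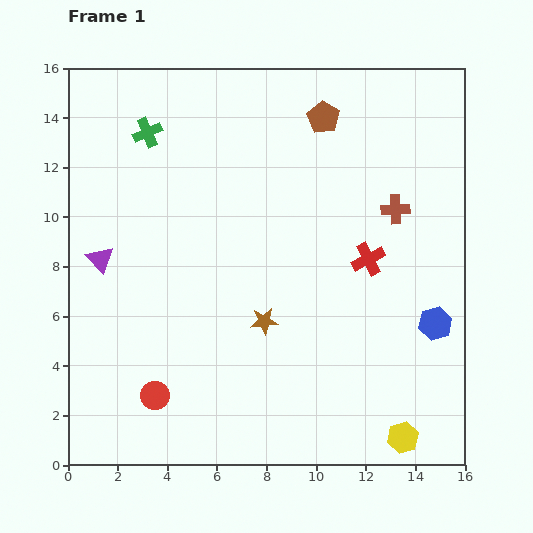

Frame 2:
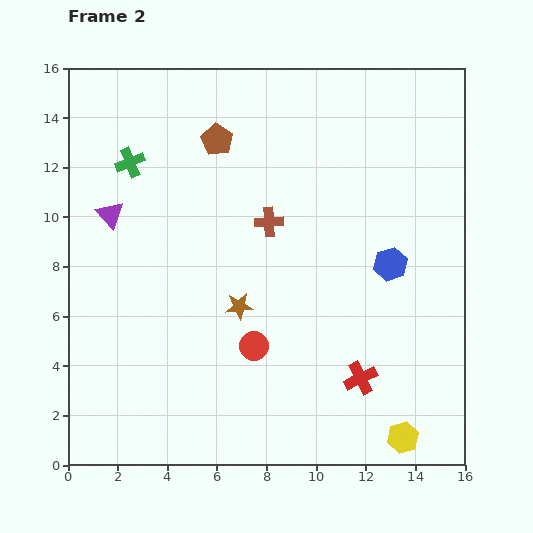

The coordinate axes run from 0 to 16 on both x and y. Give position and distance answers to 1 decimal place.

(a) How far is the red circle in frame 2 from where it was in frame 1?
4.5

The red circle moved from (3.5, 2.8) to (7.5, 4.8), a distance of √(4.0² + 2.0²) ≈ 4.5.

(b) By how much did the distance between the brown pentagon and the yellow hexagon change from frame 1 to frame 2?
+0.9

Distance in frame 1: 13.3. Distance in frame 2: 14.2.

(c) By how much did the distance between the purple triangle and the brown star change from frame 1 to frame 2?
-0.7

Distance in frame 1: 7.1. Distance in frame 2: 6.4.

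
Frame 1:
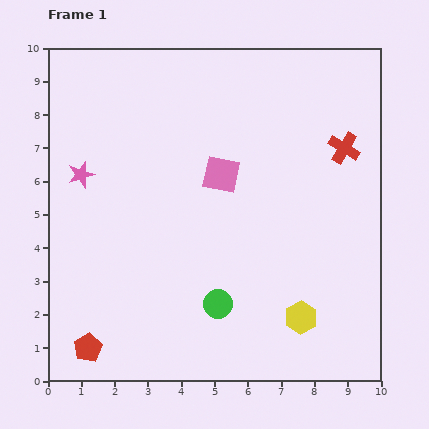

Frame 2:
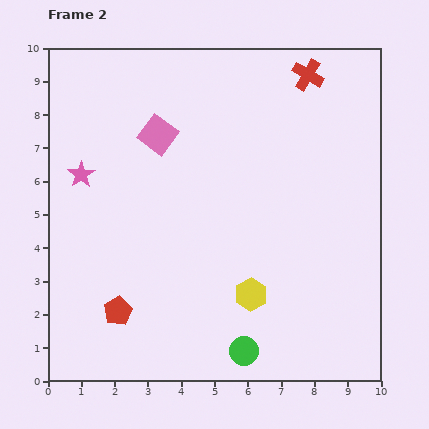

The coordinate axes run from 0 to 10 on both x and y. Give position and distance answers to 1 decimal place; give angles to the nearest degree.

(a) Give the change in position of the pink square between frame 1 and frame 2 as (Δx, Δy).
(-1.9, 1.2)

The pink square was at (5.2, 6.2) in frame 1 and (3.3, 7.4) in frame 2.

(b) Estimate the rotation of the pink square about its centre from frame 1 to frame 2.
25° clockwise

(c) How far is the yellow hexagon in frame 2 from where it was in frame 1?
1.7

The yellow hexagon moved from (7.6, 1.9) to (6.1, 2.6), a distance of √(1.5² + 0.7²) ≈ 1.7.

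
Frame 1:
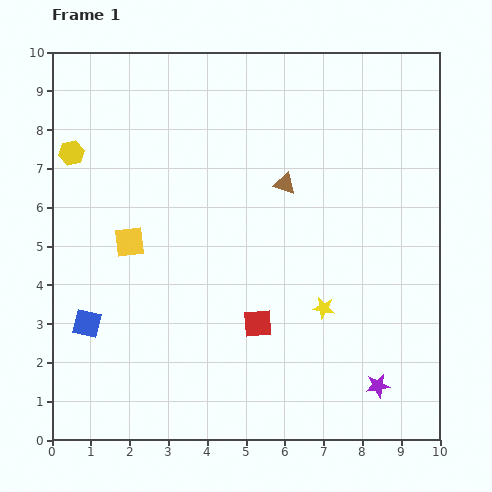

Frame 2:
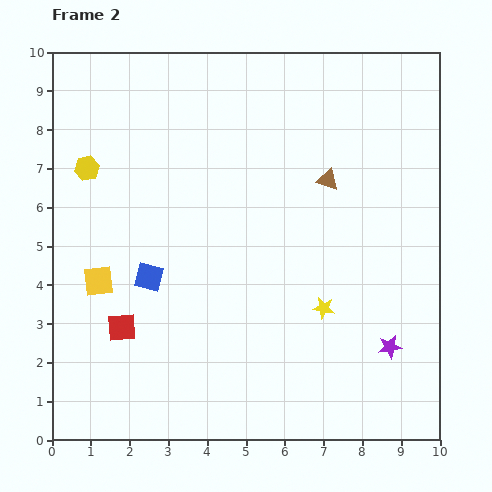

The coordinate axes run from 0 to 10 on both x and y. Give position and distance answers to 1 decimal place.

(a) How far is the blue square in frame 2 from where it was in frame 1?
2.0

The blue square moved from (0.9, 3.0) to (2.5, 4.2), a distance of √(1.6² + 1.2²) ≈ 2.0.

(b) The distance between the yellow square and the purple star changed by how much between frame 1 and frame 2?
+0.3

Distance in frame 1: 7.4. Distance in frame 2: 7.7.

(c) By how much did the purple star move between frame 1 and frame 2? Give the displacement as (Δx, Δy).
(0.3, 1.0)

The purple star was at (8.4, 1.4) in frame 1 and (8.7, 2.4) in frame 2.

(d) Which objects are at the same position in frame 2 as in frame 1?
the yellow star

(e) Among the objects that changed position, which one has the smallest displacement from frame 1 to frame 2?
the yellow hexagon

(moved 0.6)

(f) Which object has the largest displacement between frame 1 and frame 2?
the red square

(moved 3.5; next 2.0)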